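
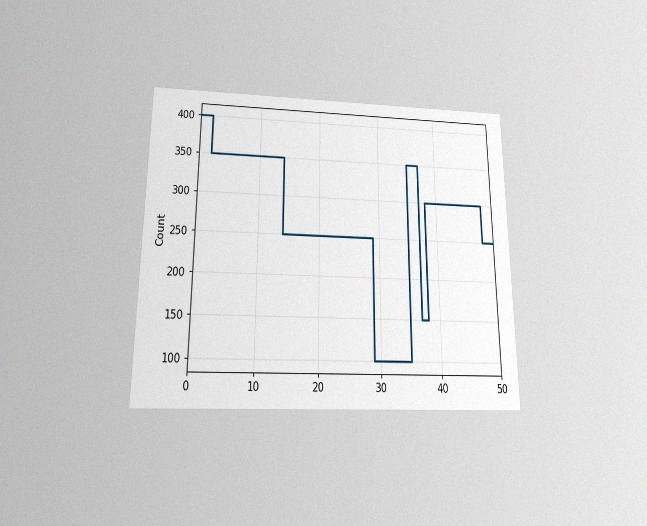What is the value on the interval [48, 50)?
The chart is viewed slightly from below, with some photo noise. On [48, 50) the step sits at 250.

250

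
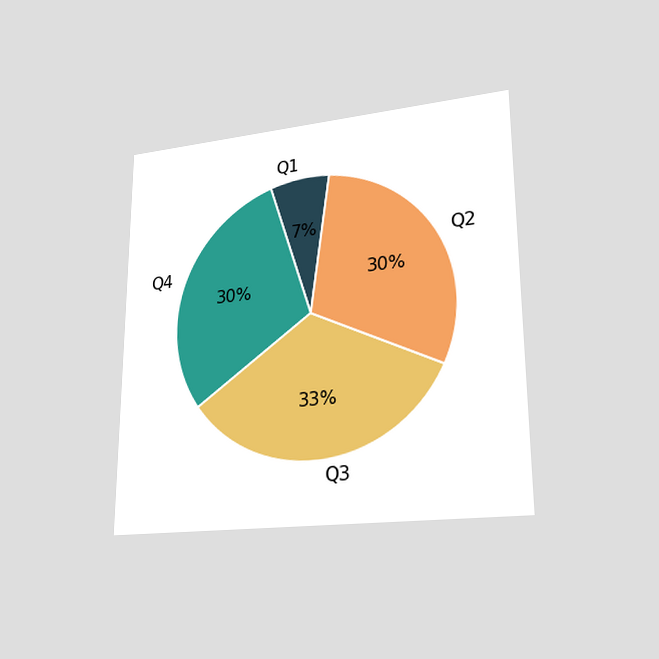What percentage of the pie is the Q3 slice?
The chart is viewed at a slight angle. The Q3 slice takes up 33% of the pie.

33%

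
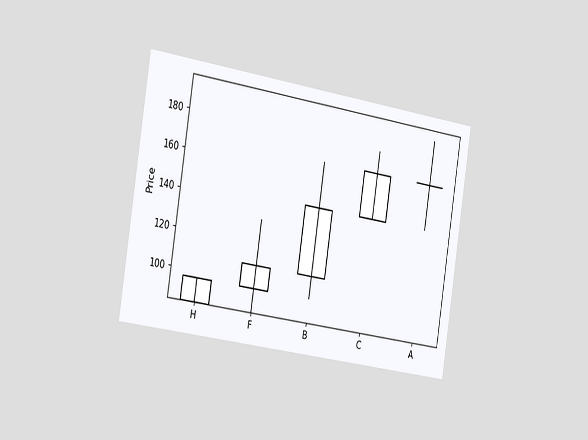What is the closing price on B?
The chart is tilted about 9° clockwise and viewed slightly from the left. The B candle closes at 144.

144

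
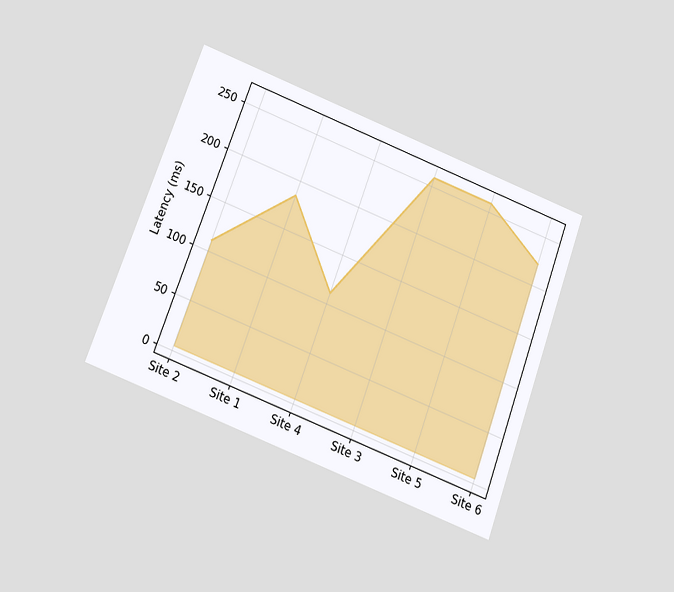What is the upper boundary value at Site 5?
259ms

The chart is tilted about 20° clockwise and viewed slightly from below. At Site 5 the upper boundary is at 259ms.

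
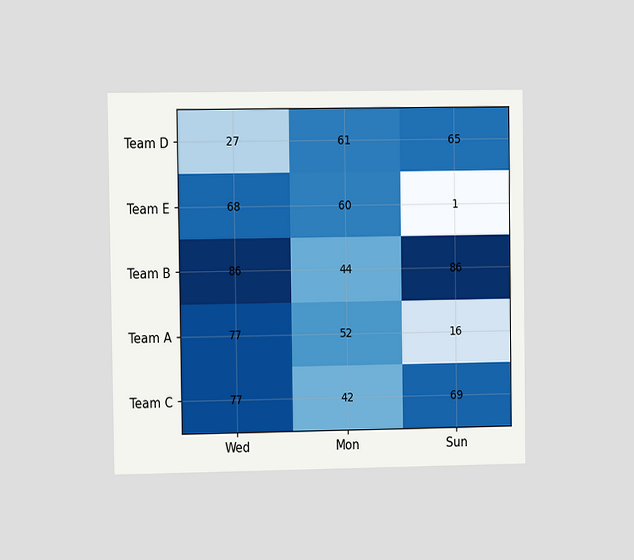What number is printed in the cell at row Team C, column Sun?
The chart is viewed at a slight angle. The (Team C, Sun) cell reads 69.

69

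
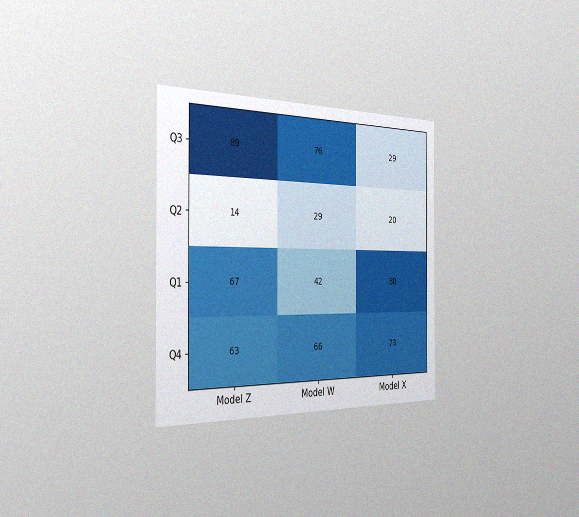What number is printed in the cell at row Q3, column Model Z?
The chart is viewed slightly from the left, with some photo noise. The (Q3, Model Z) cell reads 89.

89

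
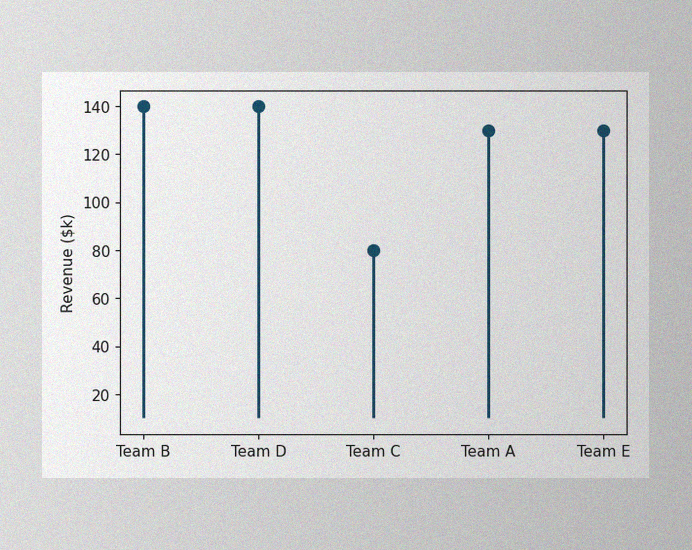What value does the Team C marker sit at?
$80k

The image has some photo noise and uneven lighting. The Team C marker sits at $80k.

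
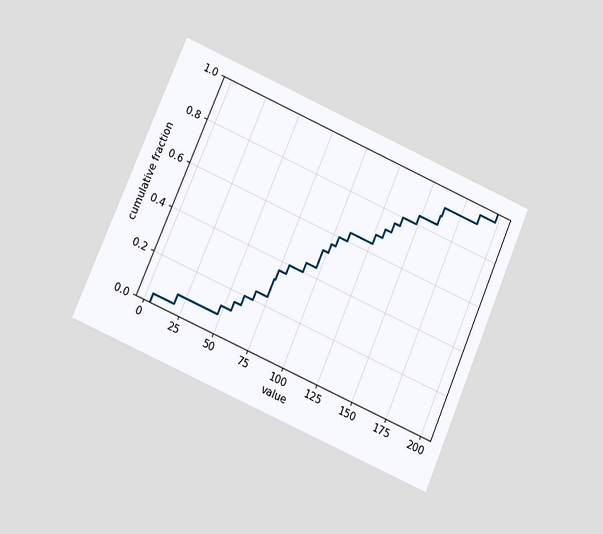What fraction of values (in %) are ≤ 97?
52%

The chart is tilted about 23° clockwise and viewed at a slight angle. At x=97 the ECDF step is at 52%.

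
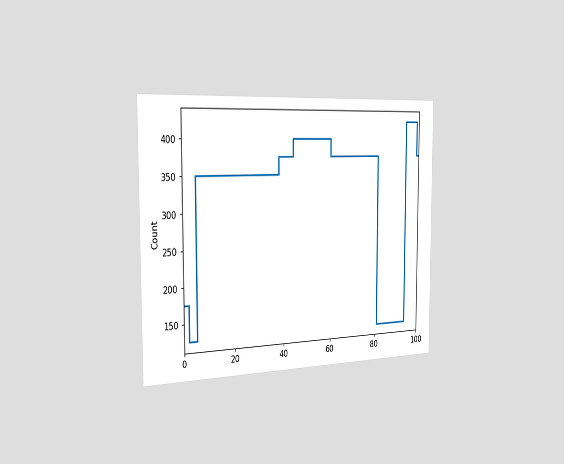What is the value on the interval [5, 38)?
The chart is viewed slightly from the left. On [5, 38) the step sits at 350.

350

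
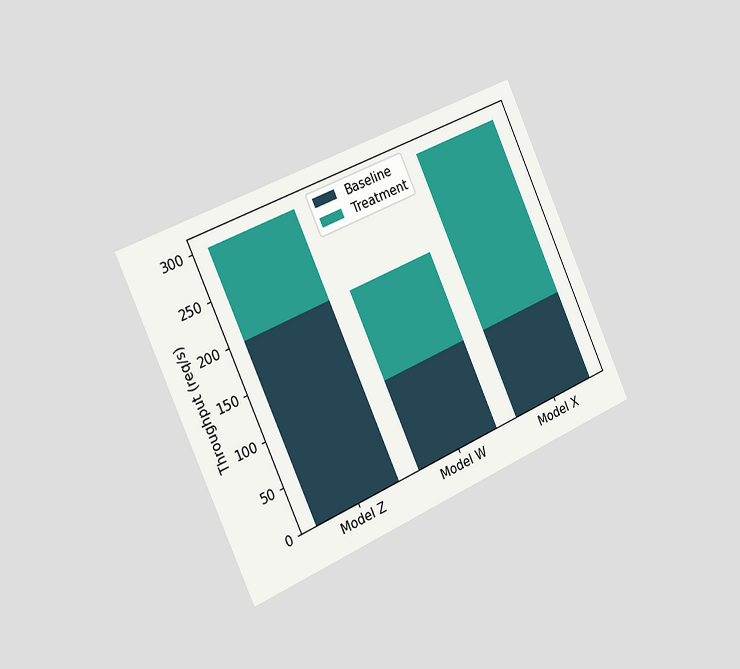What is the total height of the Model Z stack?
The chart is tilted about 24° counter-clockwise and viewed slightly from the left. The Model Z stack's top reaches 300req/s on the y-axis.

300req/s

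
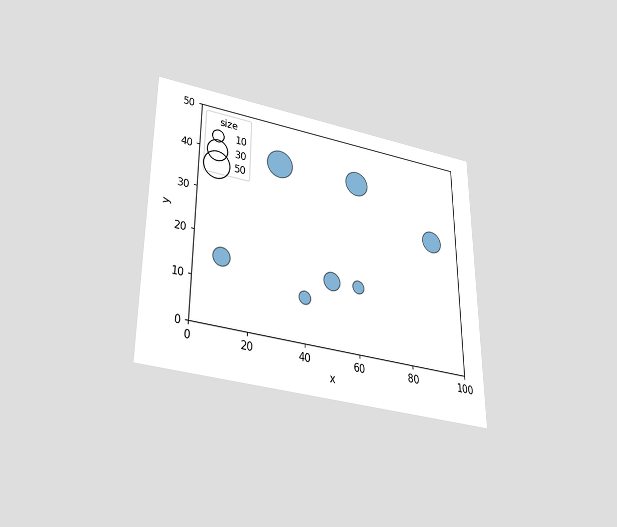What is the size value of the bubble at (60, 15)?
The chart is viewed slightly from below. Matching the bubble at (60, 15) against the size legend gives 10.

10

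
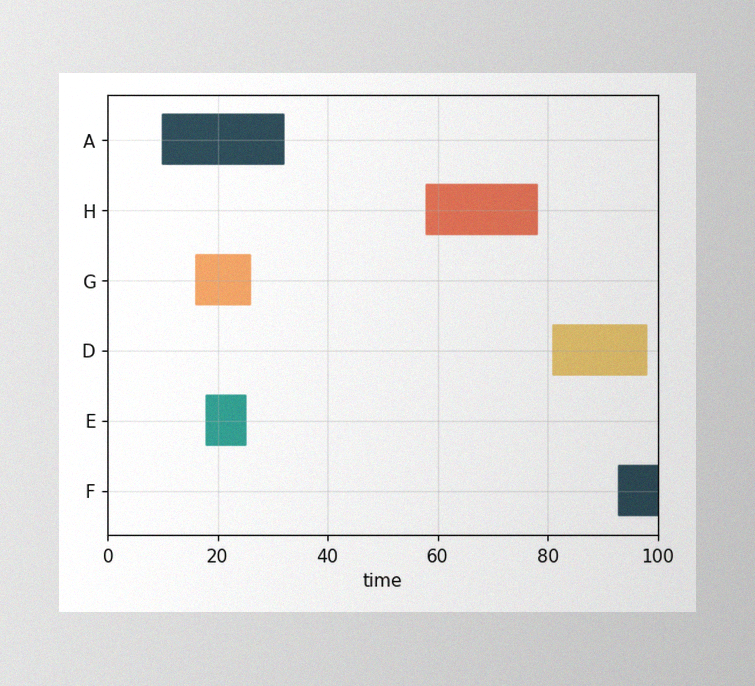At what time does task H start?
The image has some photo noise and uneven lighting. The H bar begins at t=58.

58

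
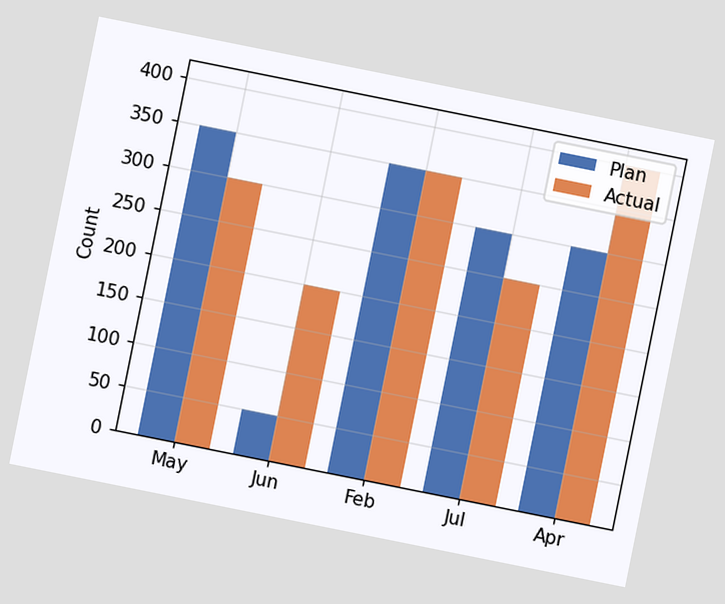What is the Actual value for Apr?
The chart is tilted about 11° clockwise. The Actual bar at Apr reaches 400 on the y-axis.

400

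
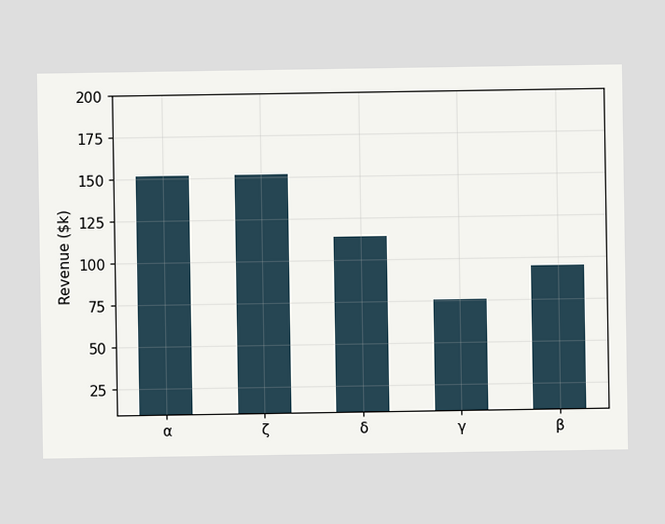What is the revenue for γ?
$76k

Reading along the chart's y-axis, the γ bar reaches $76k.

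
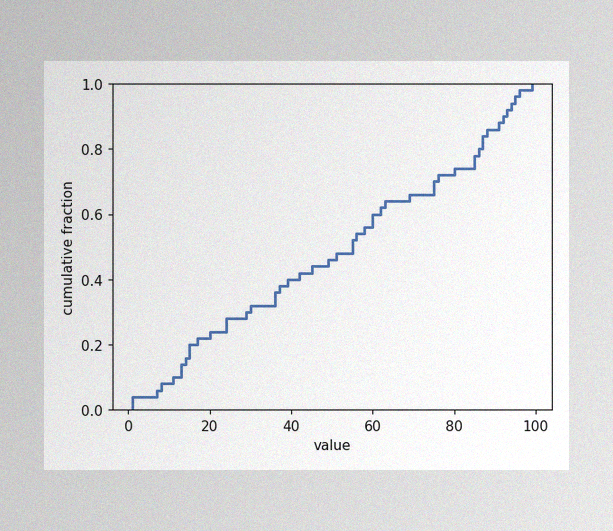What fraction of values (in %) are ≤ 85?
78%

The image has some photo noise and uneven lighting. At x=85 the ECDF step is at 78%.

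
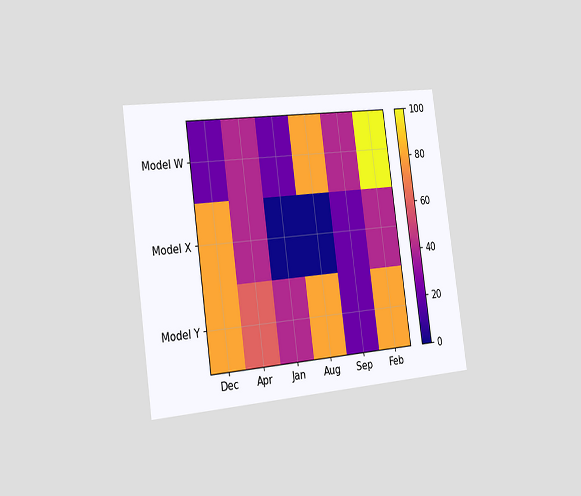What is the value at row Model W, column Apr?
40

The chart is tilted about 8° counter-clockwise and viewed slightly from the left. Matching cell (Model W, Apr) against the colorbar gives 40.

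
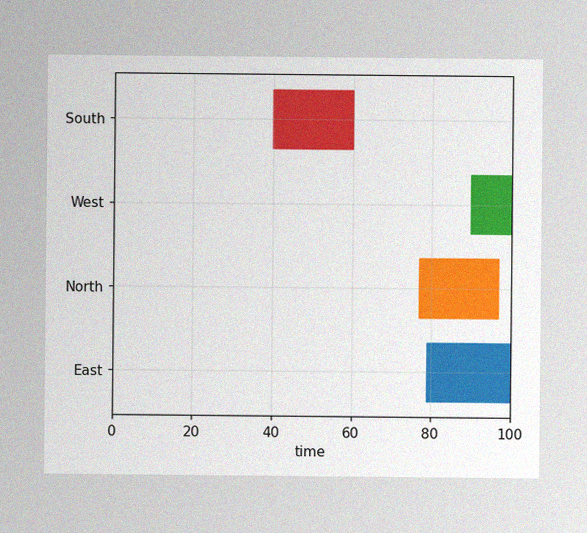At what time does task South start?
40

The image has some photo noise and uneven lighting. The South bar begins at t=40.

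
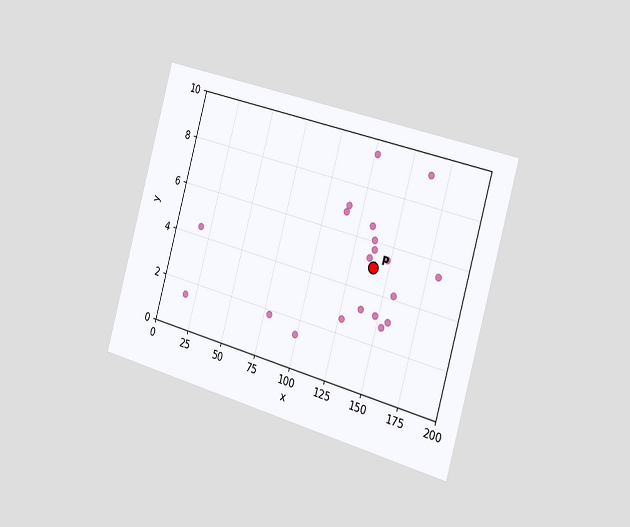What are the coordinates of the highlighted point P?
The chart is tilted about 16° clockwise and viewed slightly from the right. Following the gridlines from P to each axis, P sits at (140, 5).

(140, 5)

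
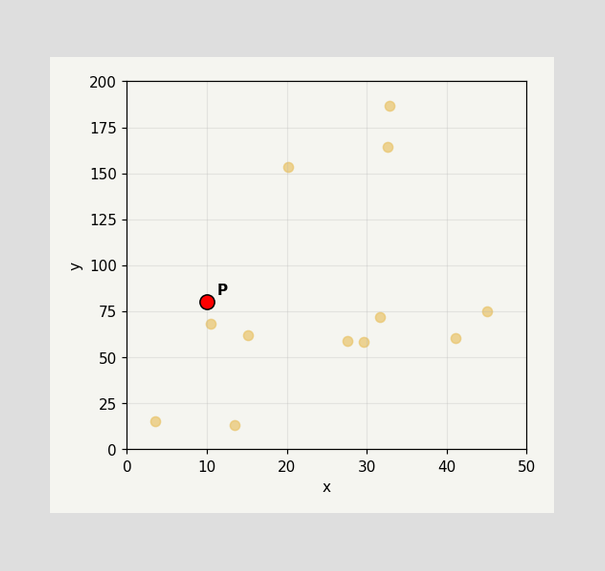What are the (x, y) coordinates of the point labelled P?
Following the gridlines from P to each axis, P sits at (10, 80).

(10, 80)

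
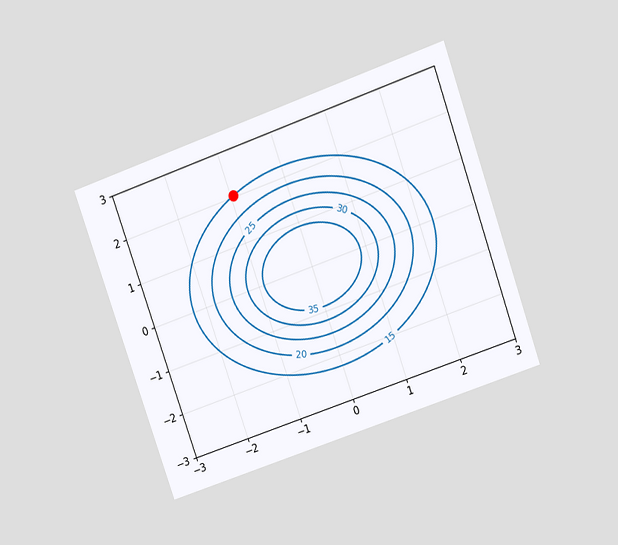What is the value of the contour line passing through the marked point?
15

The chart is tilted about 19° counter-clockwise and viewed at a slight angle. The marked point sits on the contour labelled 15.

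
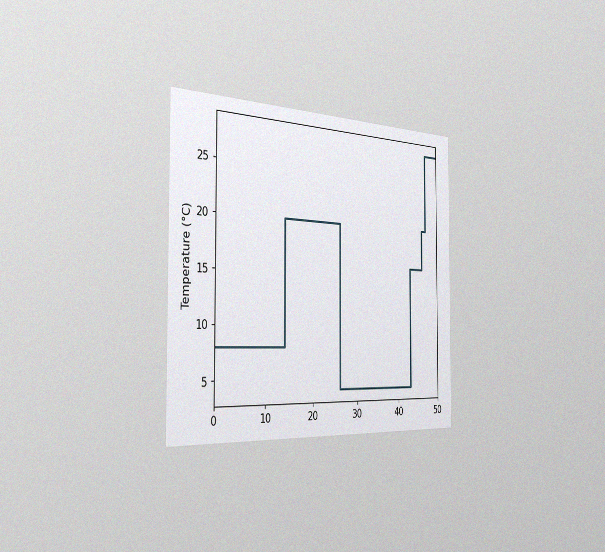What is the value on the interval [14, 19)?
20°C

The chart is viewed slightly from the left, with some photo noise. On [14, 19) the step sits at 20°C.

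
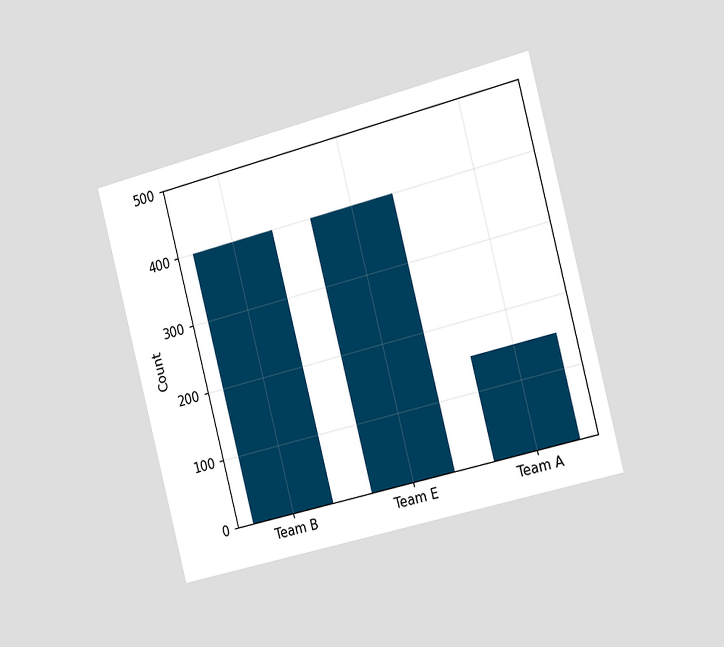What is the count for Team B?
The chart is tilted about 14° counter-clockwise and viewed slightly from the right. Reading along the chart's y-axis, the Team B bar reaches 400.

400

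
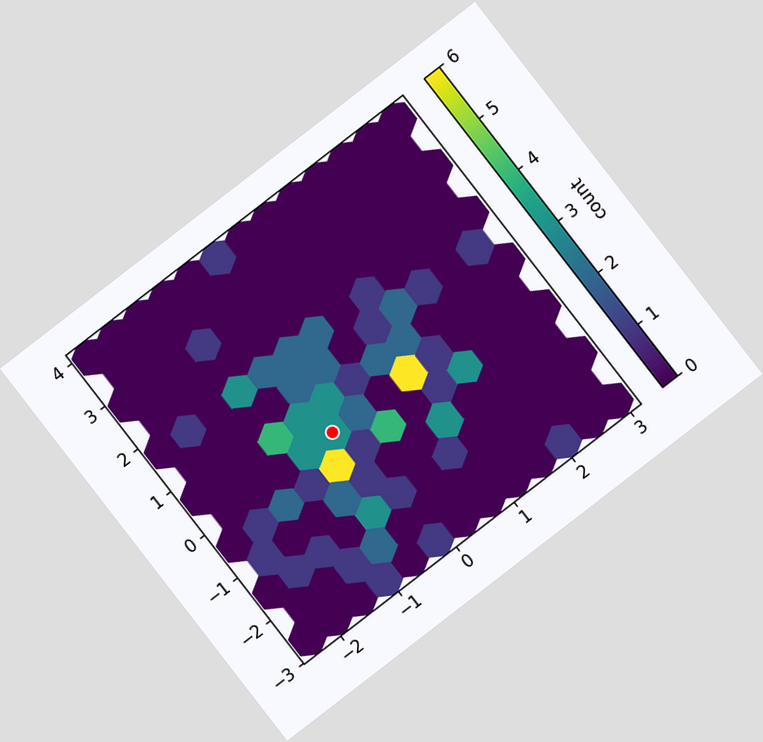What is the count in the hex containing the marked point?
3

The chart is tilted about 38° counter-clockwise. The marked hex reads 3 on the colorbar.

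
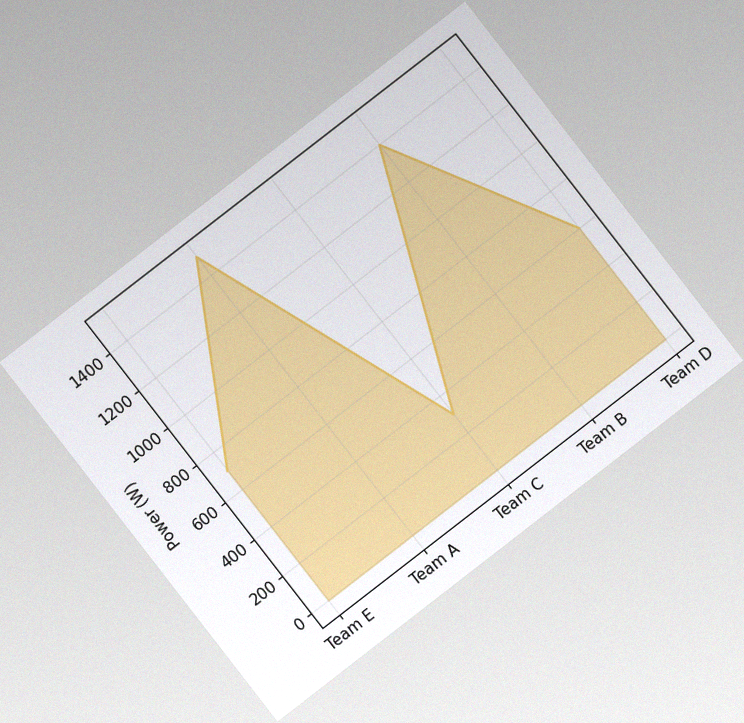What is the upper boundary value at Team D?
600W

The chart is tilted about 38° counter-clockwise, with some photo noise. At Team D the upper boundary is at 600W.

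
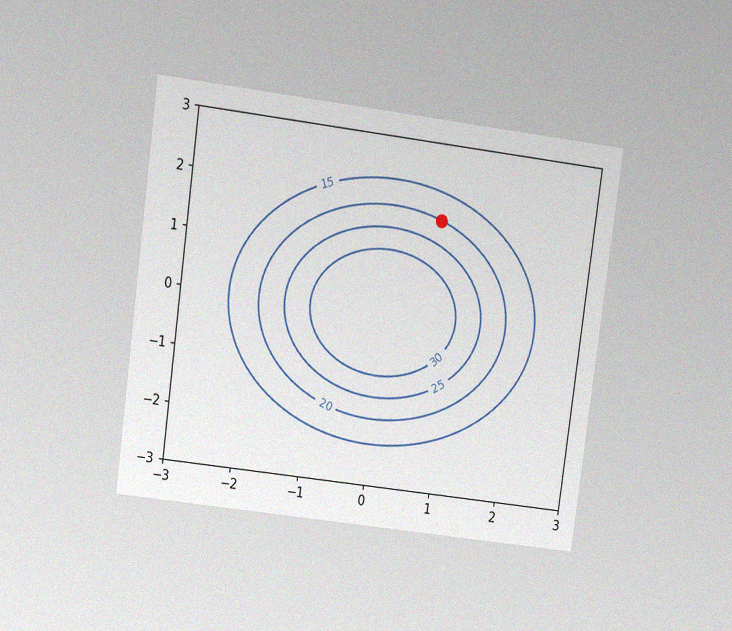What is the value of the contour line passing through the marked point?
20

The chart is tilted about 8° clockwise and viewed at a slight angle, with some photo noise. The marked point sits on the contour labelled 20.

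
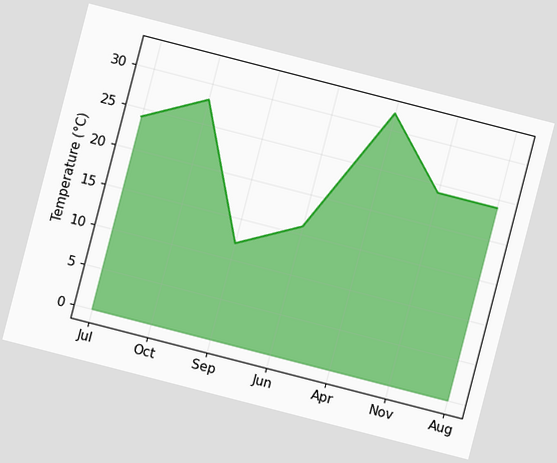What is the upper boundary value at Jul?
24°C

The chart is tilted about 14° clockwise. At Jul the upper boundary is at 24°C.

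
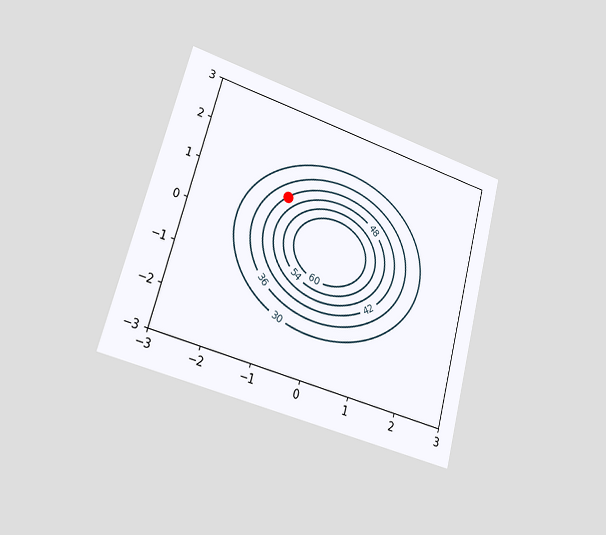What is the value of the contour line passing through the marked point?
42

The chart is tilted about 15° clockwise and viewed slightly from the left. The marked point sits on the contour labelled 42.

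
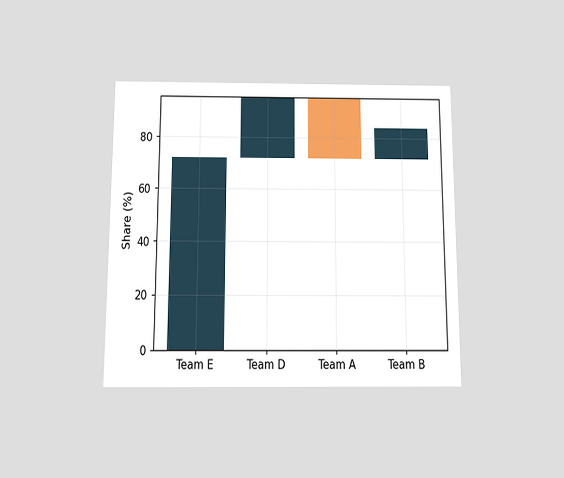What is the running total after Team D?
96%

The chart is viewed slightly from below. After Team D the running total reaches 96%.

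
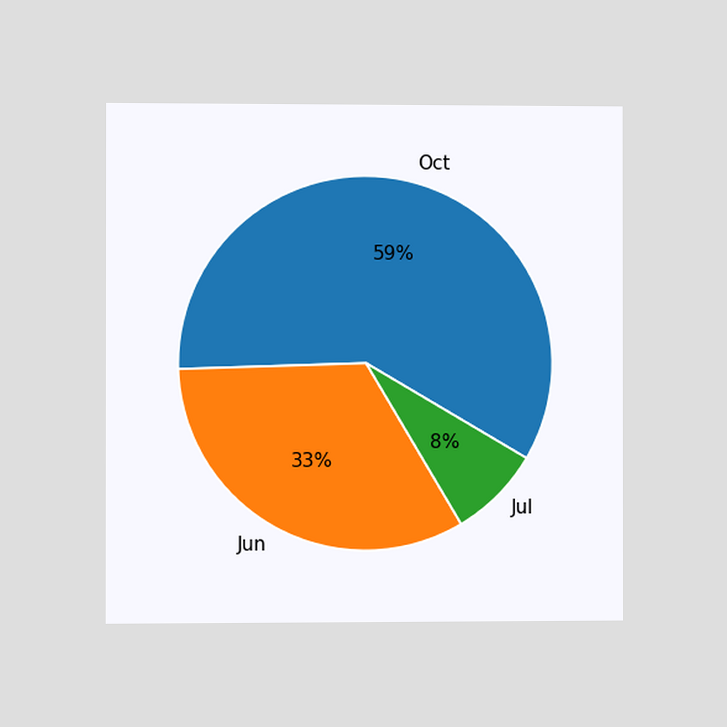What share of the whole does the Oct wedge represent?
59%

The chart is viewed slightly from the left. The Oct slice takes up 59% of the pie.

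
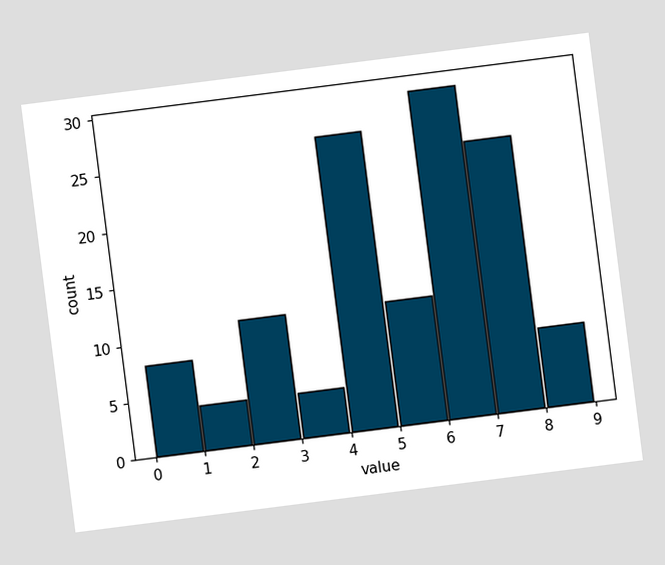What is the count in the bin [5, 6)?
11

The chart is tilted about 7° counter-clockwise. The [5, 6) bin has height 11.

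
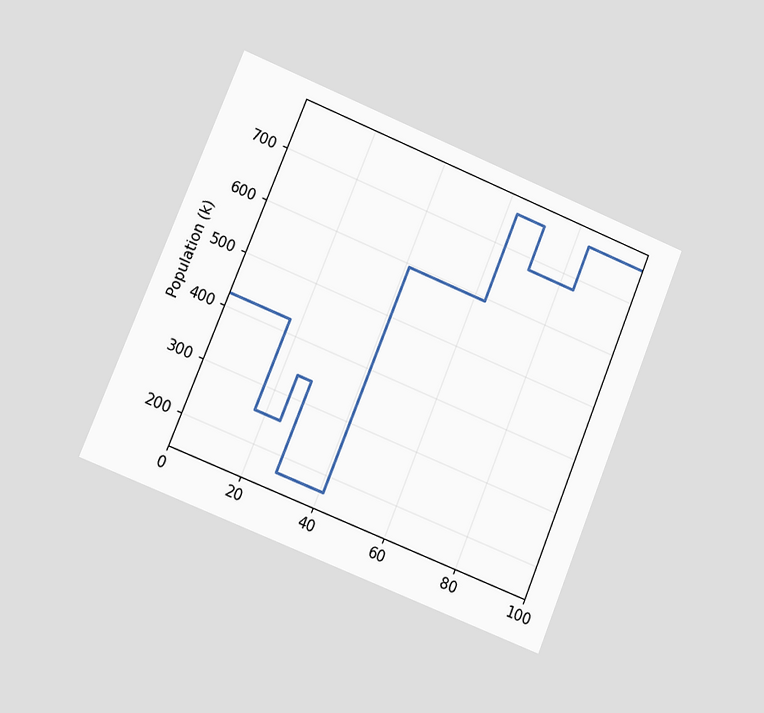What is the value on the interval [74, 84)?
The chart is tilted about 22° clockwise and viewed at a slight angle. On [74, 84) the step sits at 680k.

680k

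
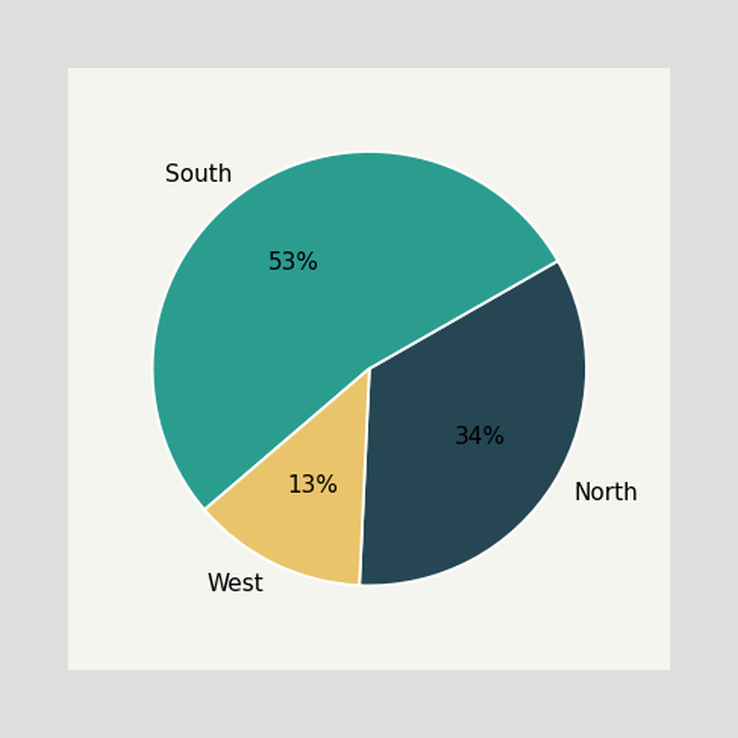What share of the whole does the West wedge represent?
The West slice takes up 13% of the pie.

13%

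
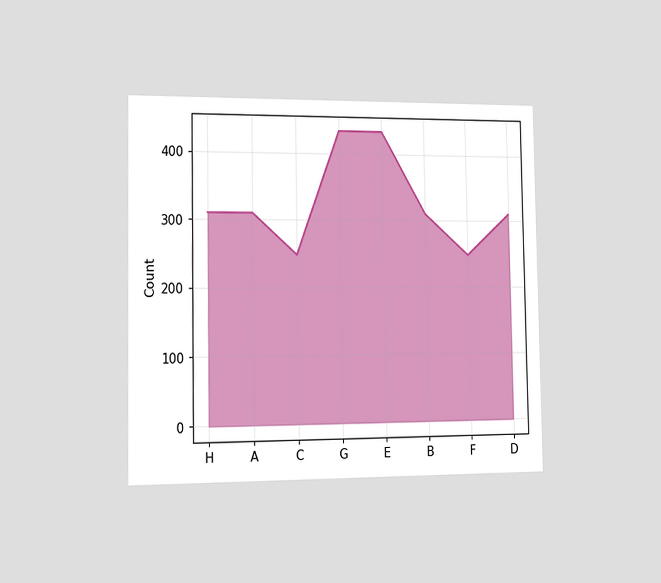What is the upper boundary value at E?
The chart is viewed slightly from the left. At E the upper boundary is at 434.

434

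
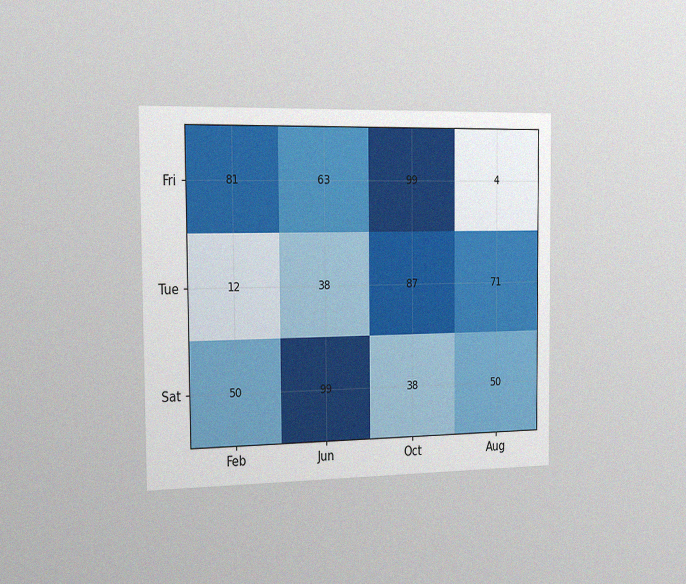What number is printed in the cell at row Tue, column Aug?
The chart is viewed slightly from the left, with some photo noise. The (Tue, Aug) cell reads 71.

71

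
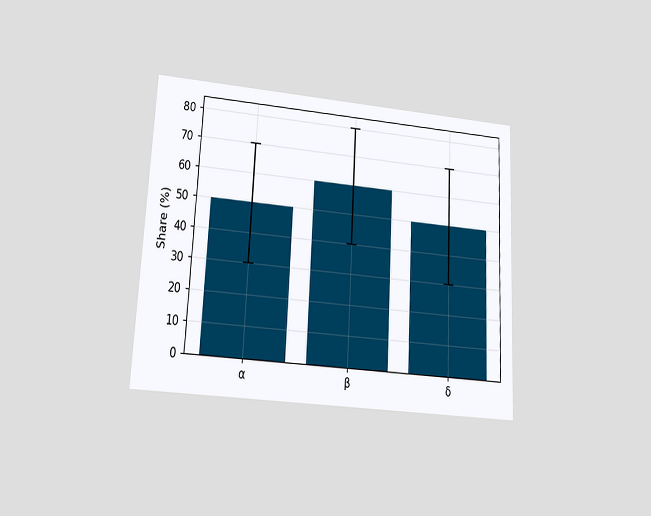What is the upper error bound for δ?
70%

The chart is tilted about 3° clockwise and viewed at a slight angle. The δ bar's upper whisker reaches 70%.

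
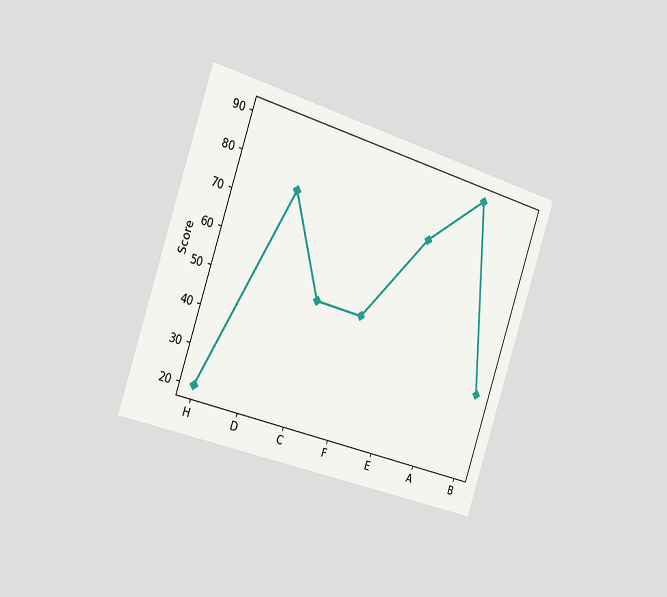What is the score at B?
40

The chart is tilted about 18° clockwise and viewed slightly from the left. At B, the line is at 40.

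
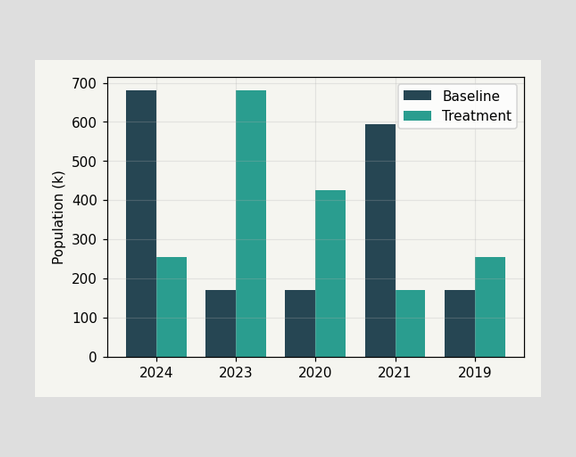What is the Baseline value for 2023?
170k

The Baseline bar at 2023 reaches 170k on the y-axis.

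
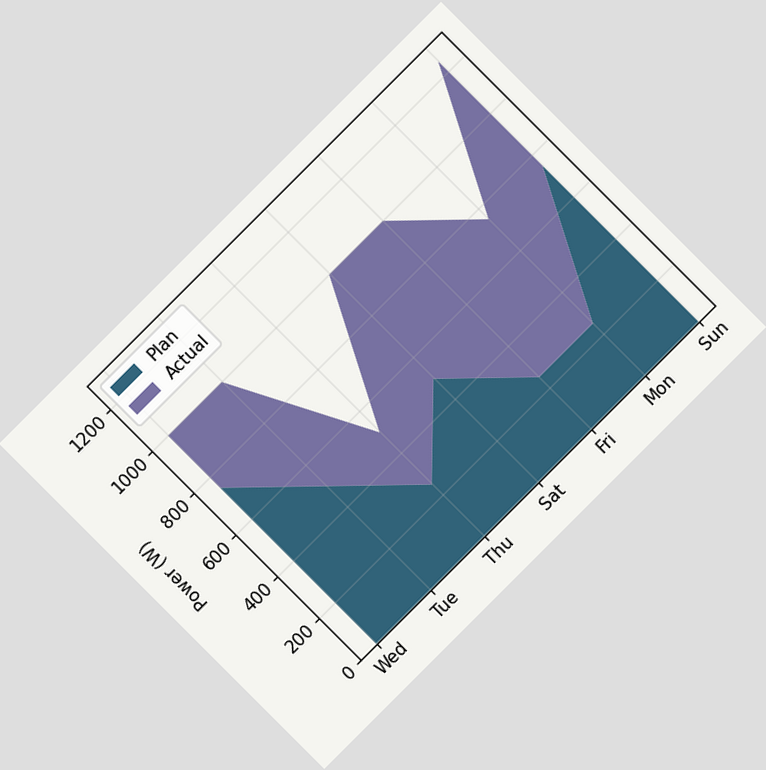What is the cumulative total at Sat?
1000W

The chart is tilted about 45° counter-clockwise. The stacked total at Sat reaches 1000W.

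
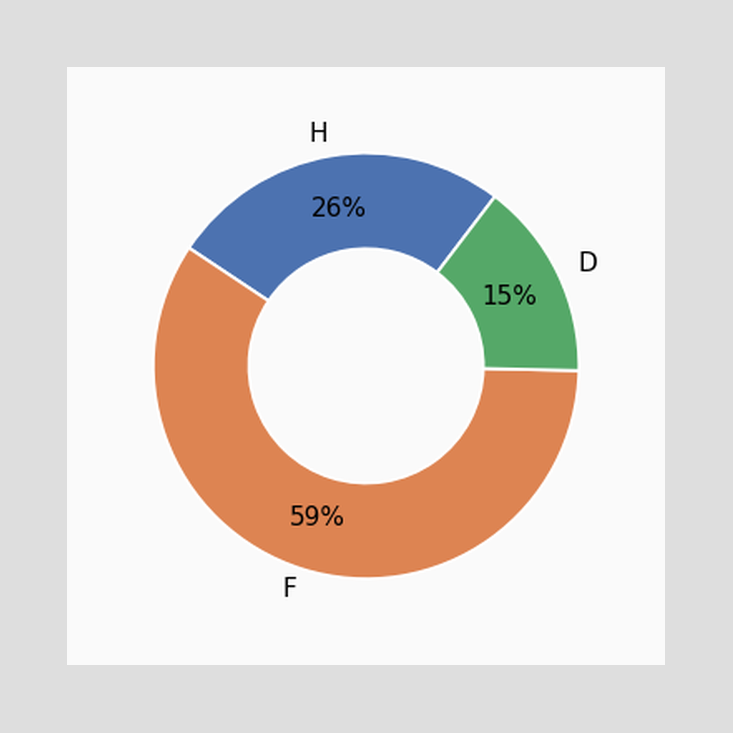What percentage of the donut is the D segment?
15%

The D segment takes up 15% of the ring.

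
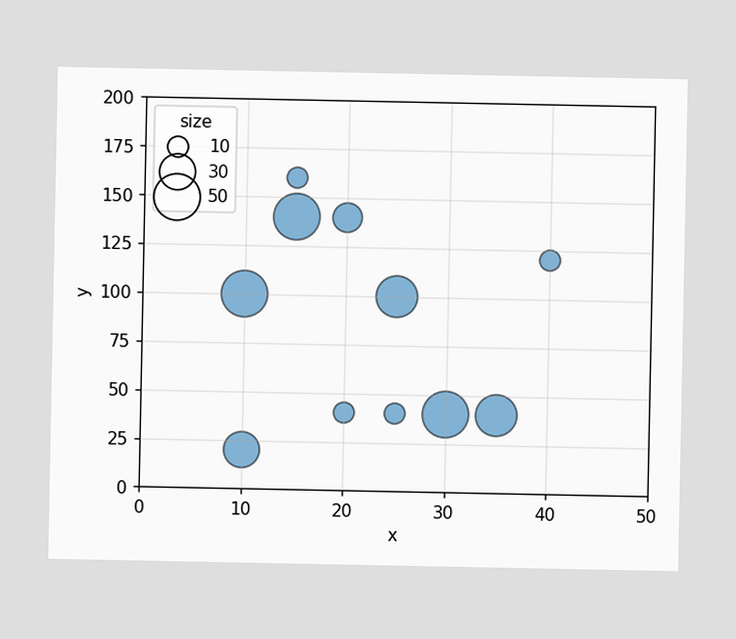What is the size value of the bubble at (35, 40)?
40

Matching the bubble at (35, 40) against the size legend gives 40.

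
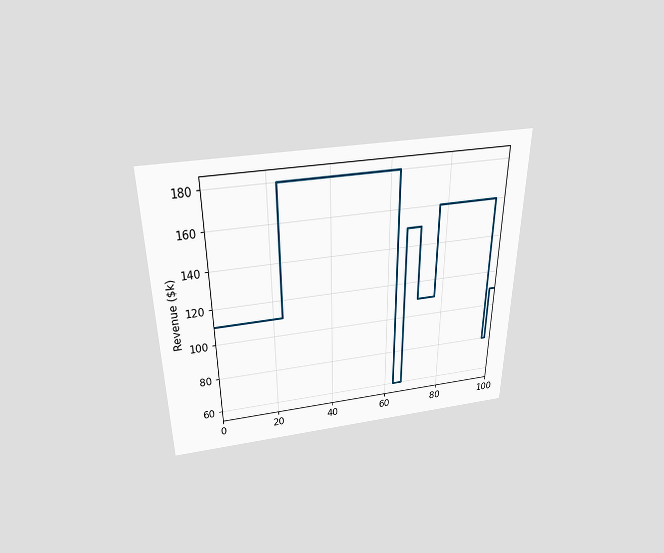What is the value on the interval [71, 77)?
$110k

The chart is viewed slightly from above. On [71, 77) the step sits at $110k.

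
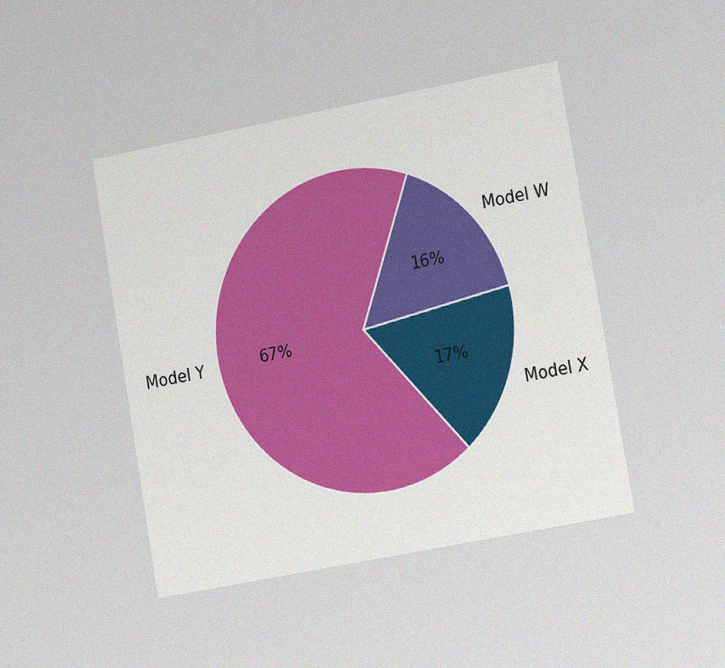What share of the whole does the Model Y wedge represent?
67%

The chart is tilted about 10° counter-clockwise and viewed slightly from the right, with some photo noise. The Model Y slice takes up 67% of the pie.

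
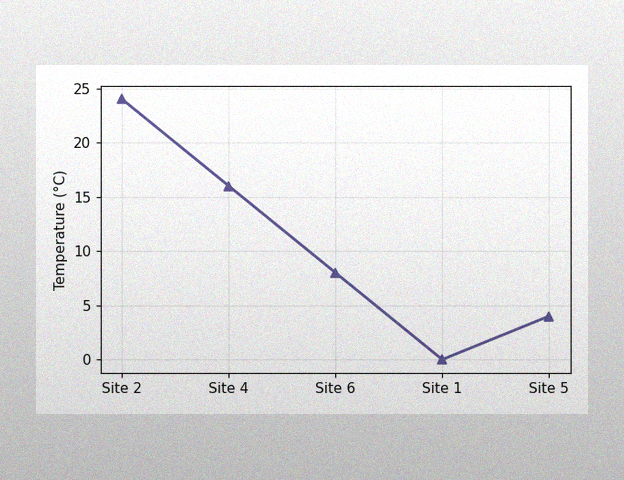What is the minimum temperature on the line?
The image has some photo noise and uneven lighting. The lowest point is at Site 1, and reading across to the y-axis gives 0°C.

0°C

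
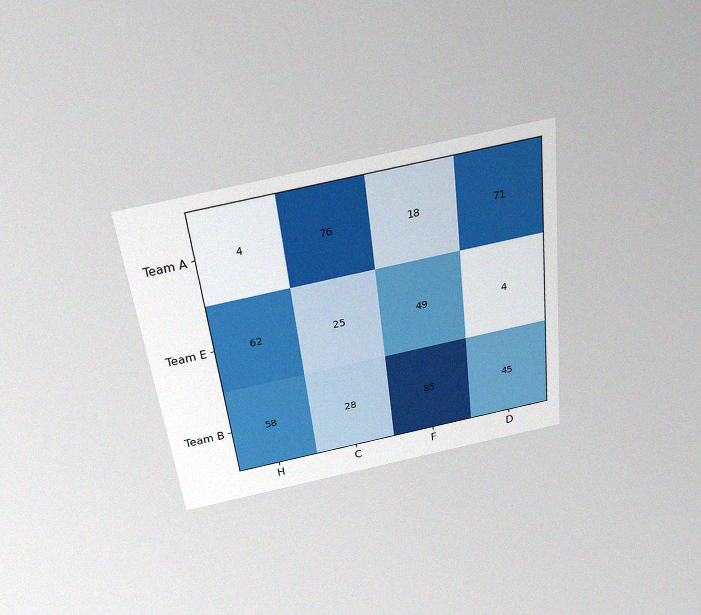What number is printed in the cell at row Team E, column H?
The chart is tilted about 7° counter-clockwise and viewed slightly from above, with some photo noise. The (Team E, H) cell reads 62.

62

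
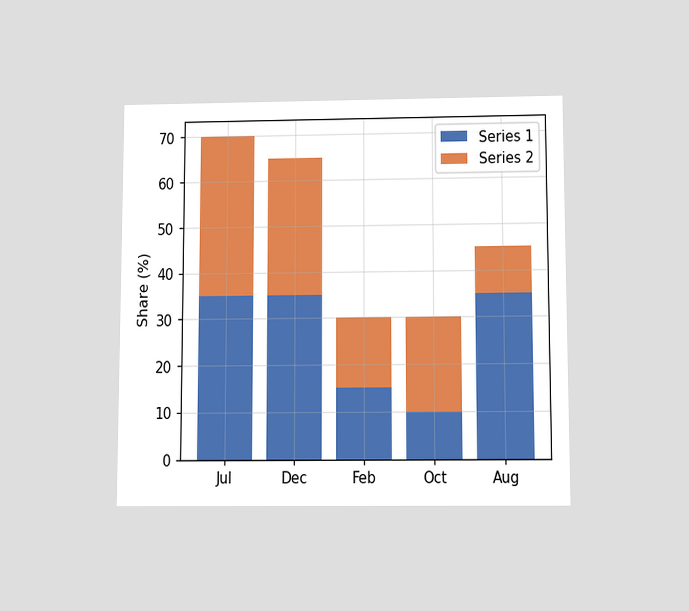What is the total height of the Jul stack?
70%

The chart is viewed slightly from below. The Jul stack's top reaches 70% on the y-axis.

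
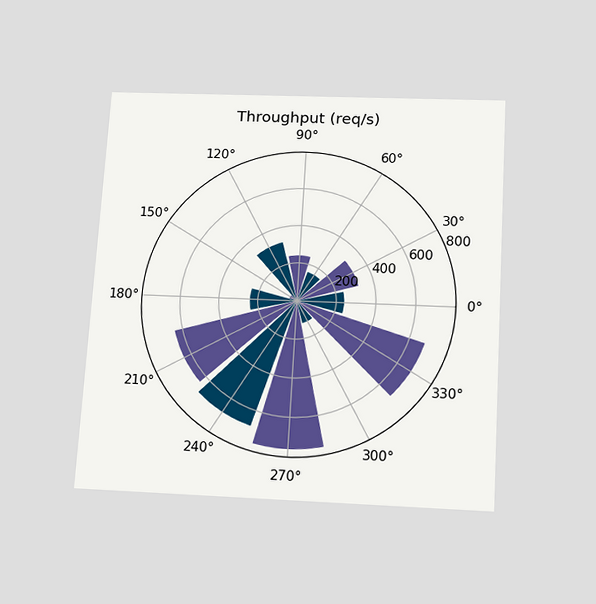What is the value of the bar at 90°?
The chart is tilted about 3° clockwise and viewed slightly from below. The bar at 90° reaches 240req/s on the radial axis.

240req/s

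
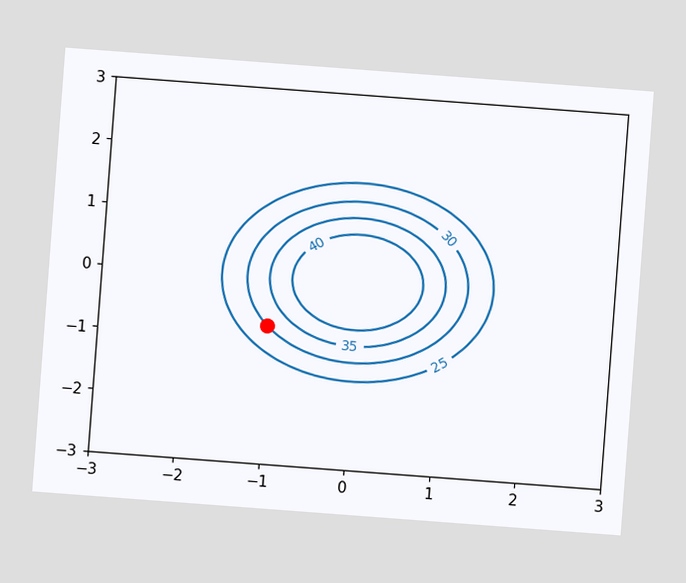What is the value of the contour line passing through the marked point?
The chart is tilted about 4° clockwise. The marked point sits on the contour labelled 30.

30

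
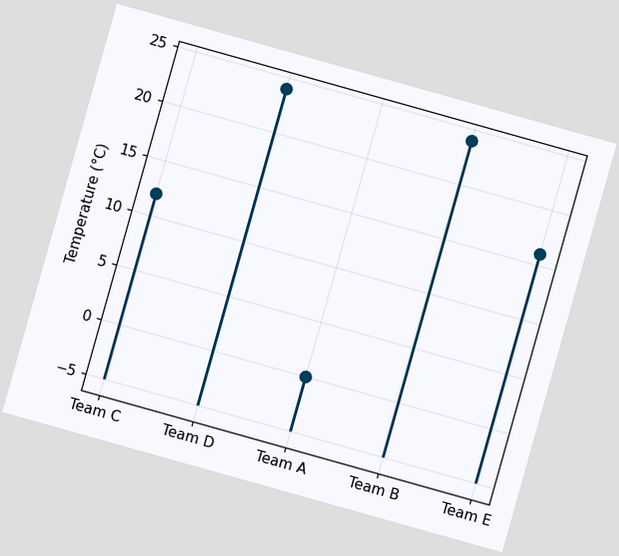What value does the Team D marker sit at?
24°C

The chart is tilted about 16° clockwise. The Team D marker sits at 24°C.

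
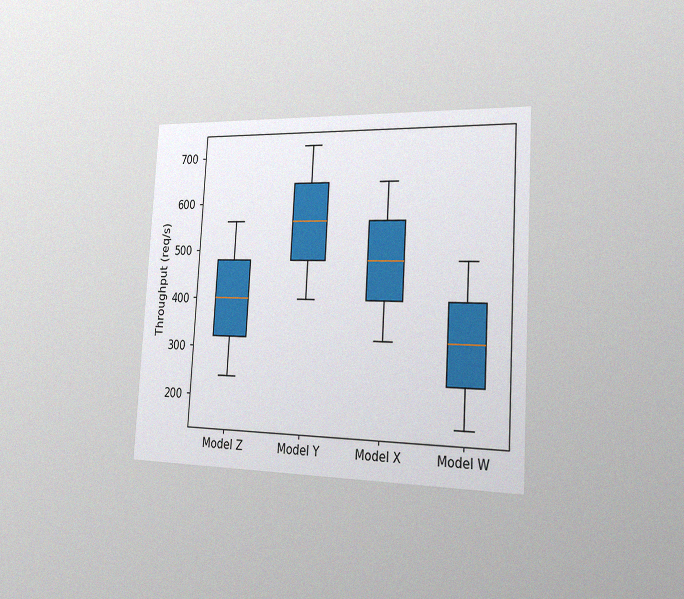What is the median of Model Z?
The chart is tilted about 3° clockwise and viewed slightly from the right, with some photo noise. The median line in the Model Z box sits at 400req/s.

400req/s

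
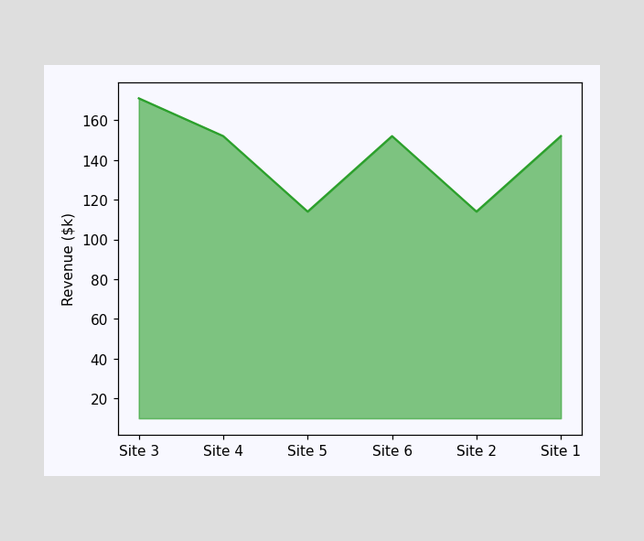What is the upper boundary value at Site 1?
$152k

At Site 1 the upper boundary is at $152k.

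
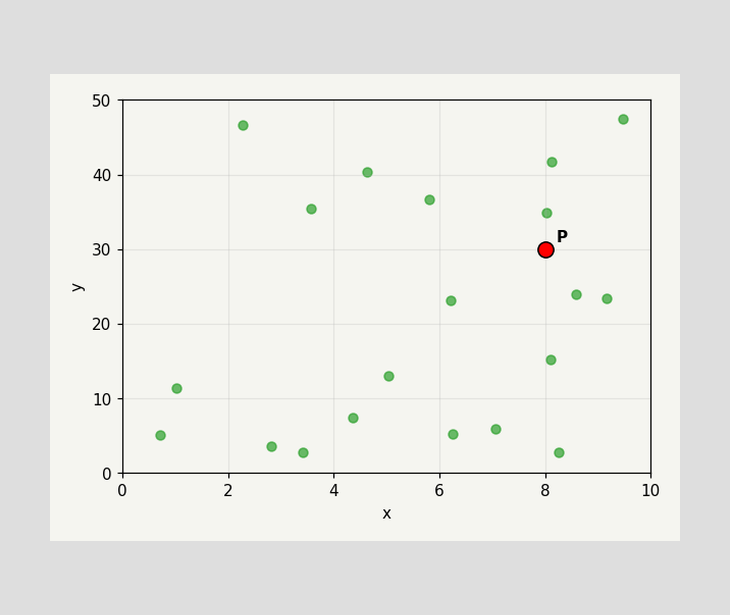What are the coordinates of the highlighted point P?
(8, 30)

Following the gridlines from P to each axis, P sits at (8, 30).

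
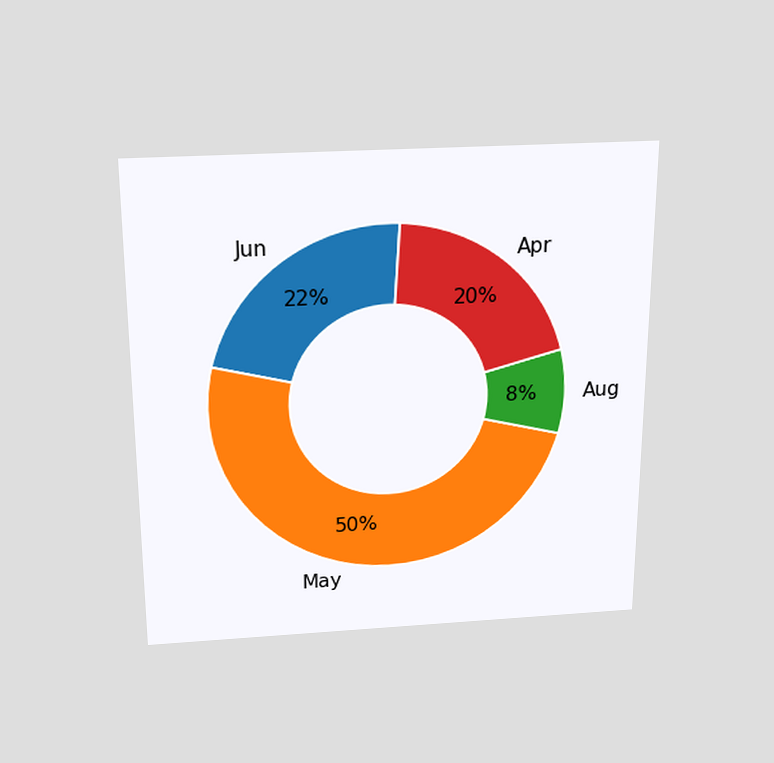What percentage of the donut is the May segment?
The chart is viewed slightly from above. The May segment takes up 50% of the ring.

50%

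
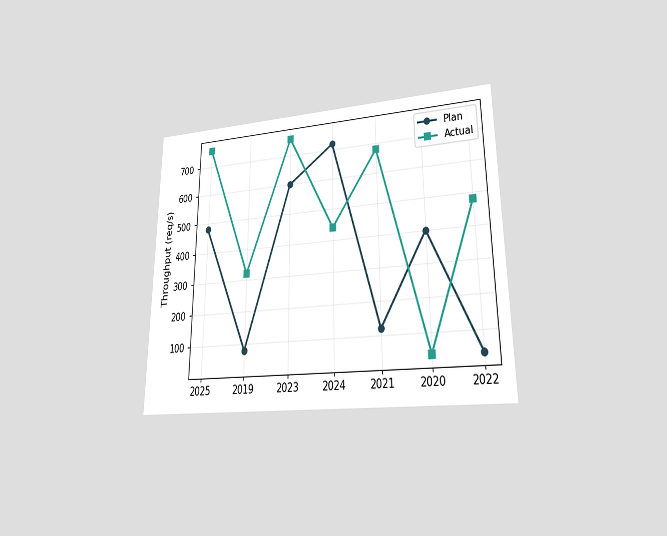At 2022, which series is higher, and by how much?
Actual, by 440req/s

The chart is viewed at a slight angle. At 2022, Actual sits above the other line by 440req/s.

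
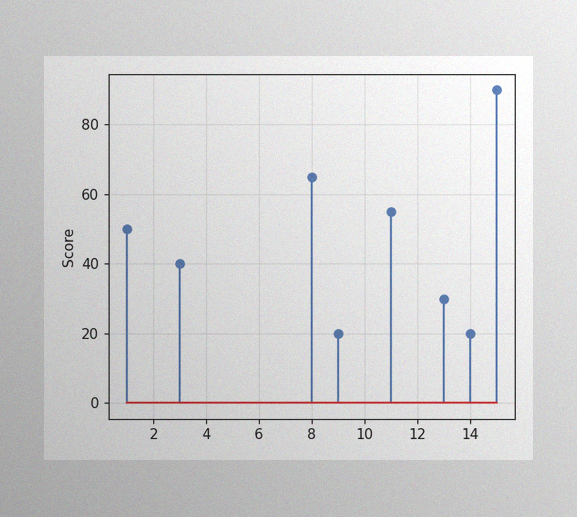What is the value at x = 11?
55

The image has some photo noise and uneven lighting. The stem at x=11 reaches 55.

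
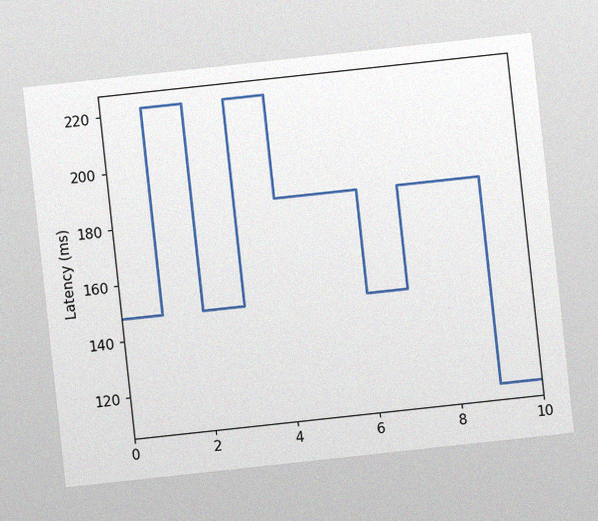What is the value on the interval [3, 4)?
222ms

The chart is tilted about 6° counter-clockwise, with some photo noise. On [3, 4) the step sits at 222ms.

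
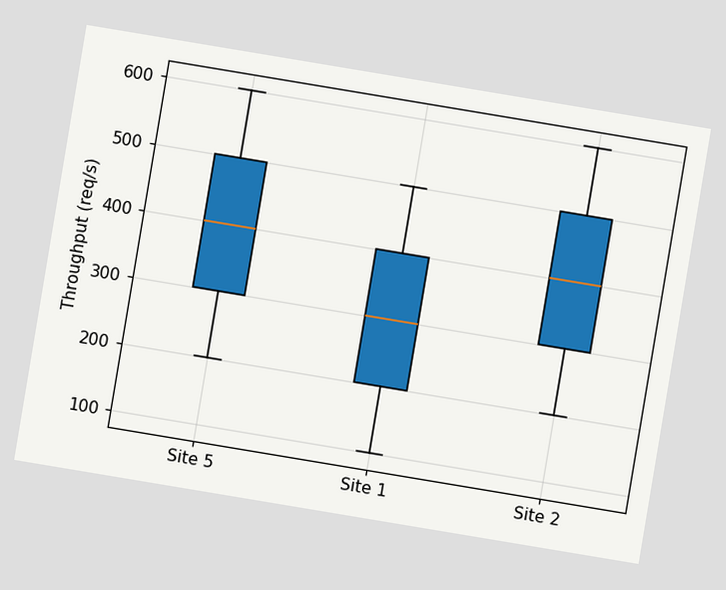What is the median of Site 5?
The chart is tilted about 9° clockwise. The median line in the Site 5 box sits at 400req/s.

400req/s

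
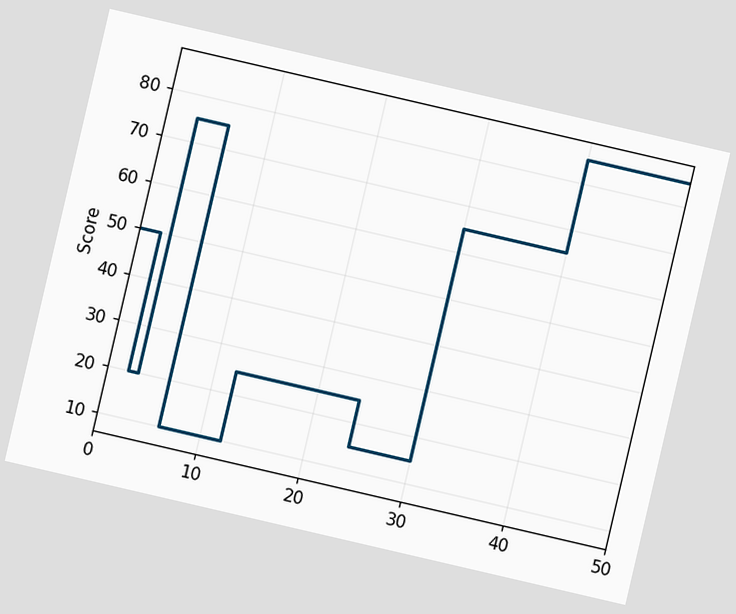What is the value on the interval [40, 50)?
The chart is tilted about 13° clockwise. On [40, 50) the step sits at 85.

85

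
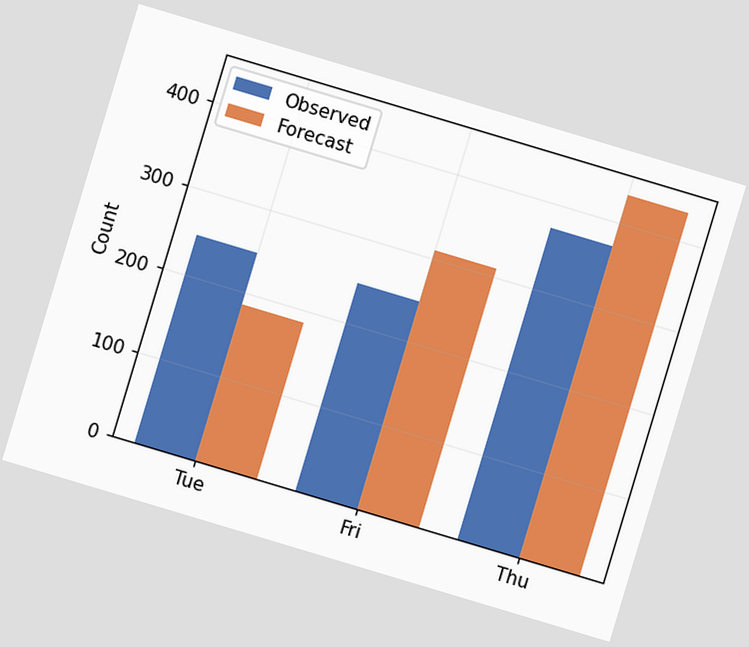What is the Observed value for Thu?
372

The chart is tilted about 17° clockwise. The Observed bar at Thu reaches 372 on the y-axis.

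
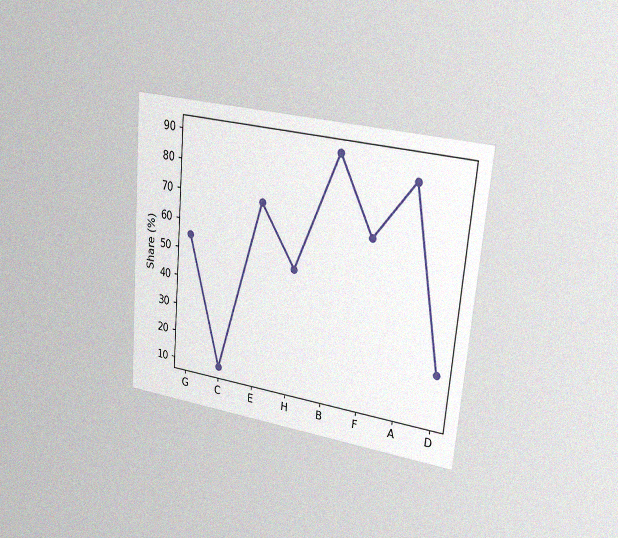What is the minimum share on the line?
10%

The chart is tilted about 5° clockwise and viewed slightly from the right, with some photo noise. The lowest point is at C, and reading across to the y-axis gives 10%.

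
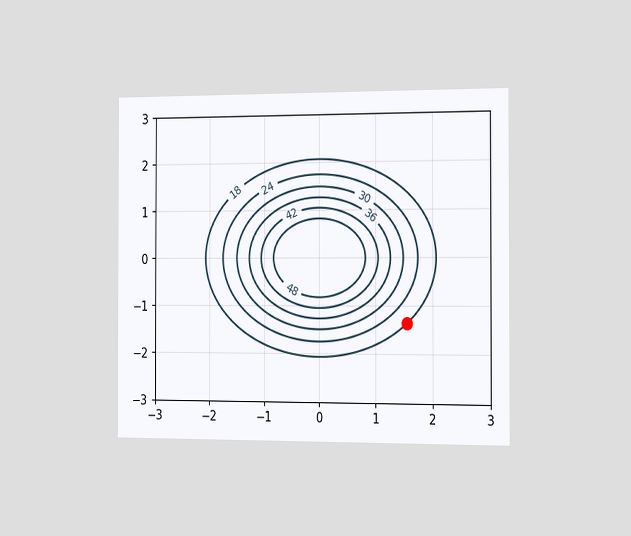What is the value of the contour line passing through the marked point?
The chart is viewed slightly from the right. The marked point sits on the contour labelled 18.

18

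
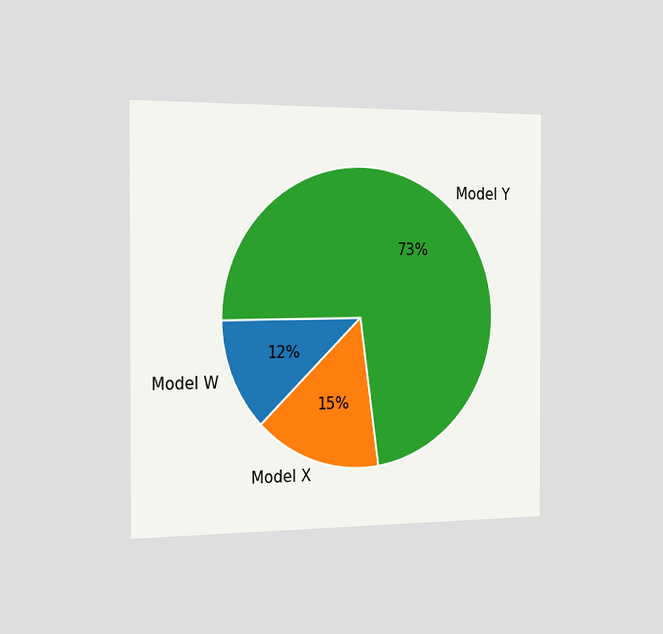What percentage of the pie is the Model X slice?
15%

The chart is viewed slightly from the left. The Model X slice takes up 15% of the pie.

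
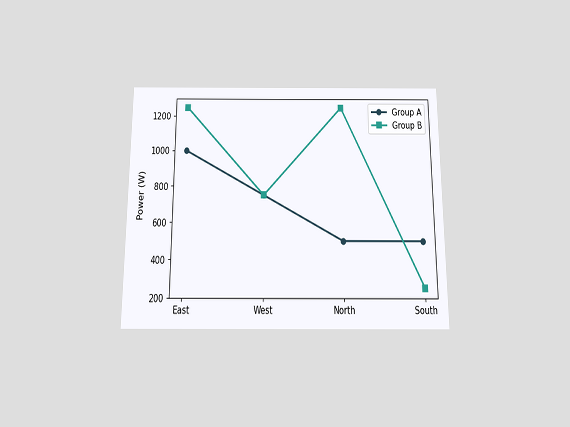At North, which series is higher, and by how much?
The chart is viewed slightly from below. At North, Group B sits above the other line by 750W.

Group B, by 750W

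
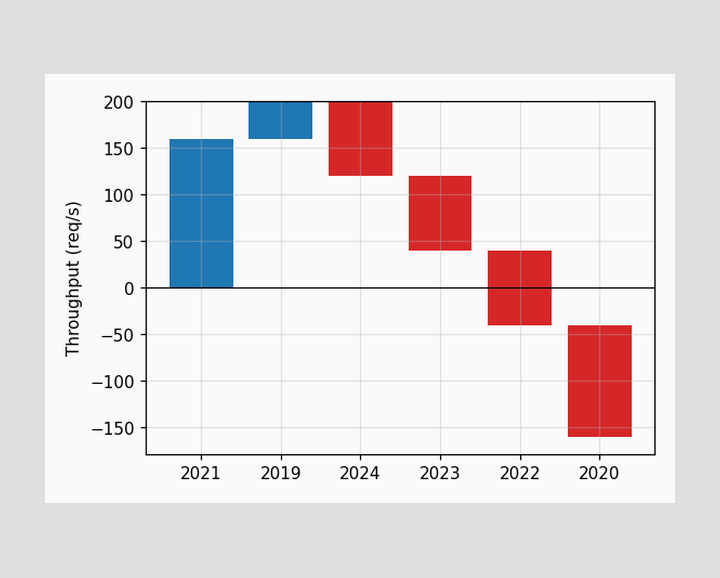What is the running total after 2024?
After 2024 the running total reaches 120req/s.

120req/s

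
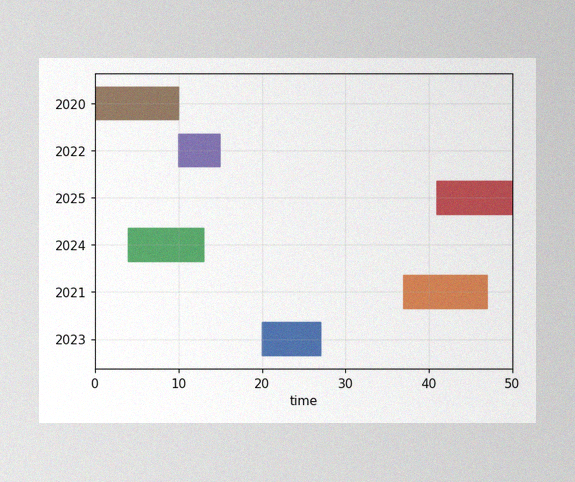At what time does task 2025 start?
41

The image has some photo noise and uneven lighting. The 2025 bar begins at t=41.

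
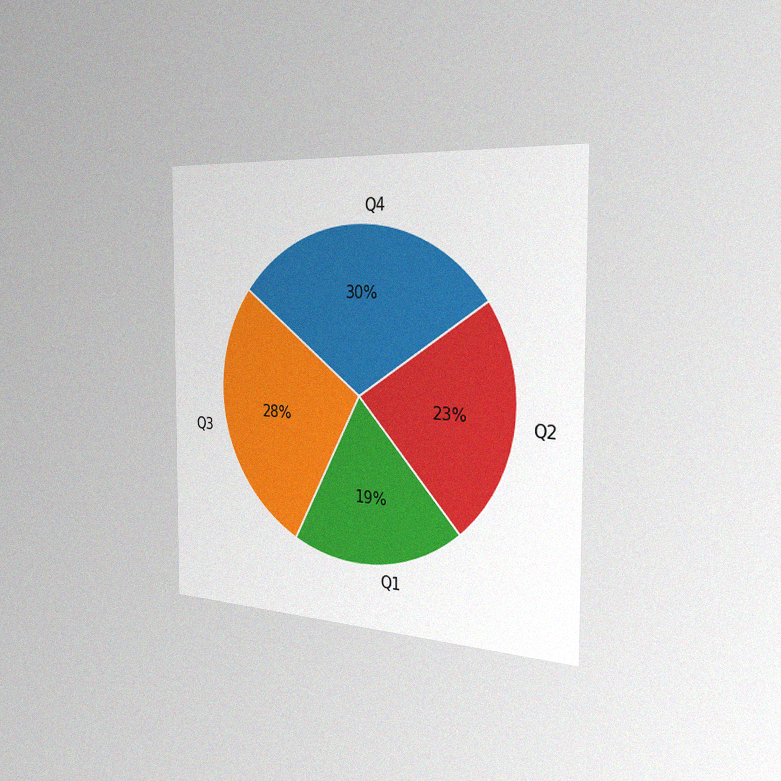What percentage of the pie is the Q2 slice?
23%

The chart is viewed slightly from the right, with some photo noise. The Q2 slice takes up 23% of the pie.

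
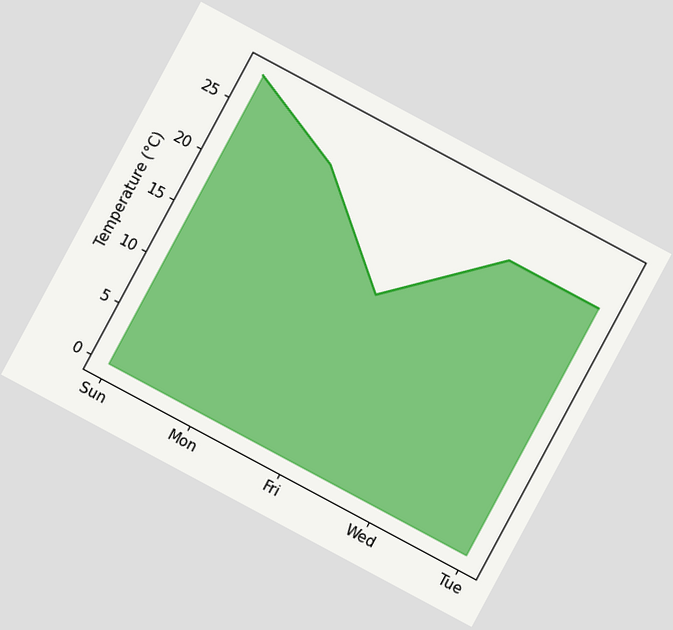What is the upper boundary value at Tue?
The chart is tilted about 28° clockwise. At Tue the upper boundary is at 24°C.

24°C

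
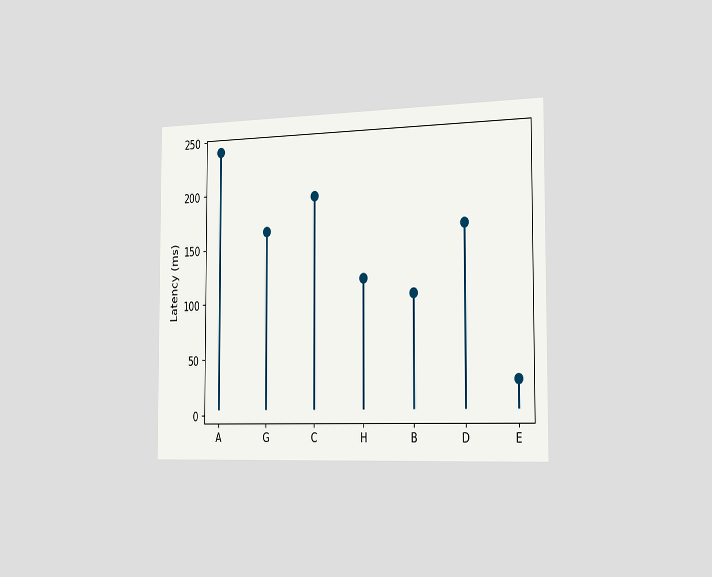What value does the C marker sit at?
The chart is viewed slightly from the right. The C marker sits at 195ms.

195ms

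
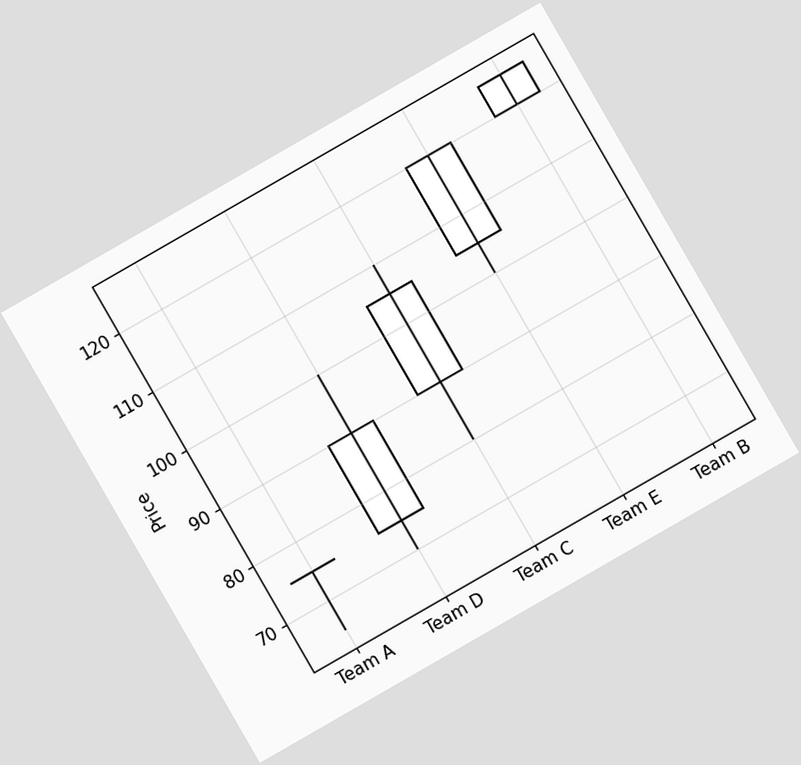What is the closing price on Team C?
105

The chart is tilted about 30° counter-clockwise. The Team C candle closes at 105.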